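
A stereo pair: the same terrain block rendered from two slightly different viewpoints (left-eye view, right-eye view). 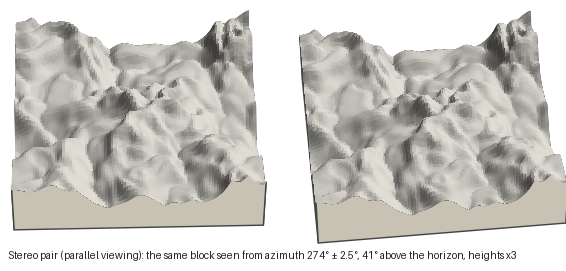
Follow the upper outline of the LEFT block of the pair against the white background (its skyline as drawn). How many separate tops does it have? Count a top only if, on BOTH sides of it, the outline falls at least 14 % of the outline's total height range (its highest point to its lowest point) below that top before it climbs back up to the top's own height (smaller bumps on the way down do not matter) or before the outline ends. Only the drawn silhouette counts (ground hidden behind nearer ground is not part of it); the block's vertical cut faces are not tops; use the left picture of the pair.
2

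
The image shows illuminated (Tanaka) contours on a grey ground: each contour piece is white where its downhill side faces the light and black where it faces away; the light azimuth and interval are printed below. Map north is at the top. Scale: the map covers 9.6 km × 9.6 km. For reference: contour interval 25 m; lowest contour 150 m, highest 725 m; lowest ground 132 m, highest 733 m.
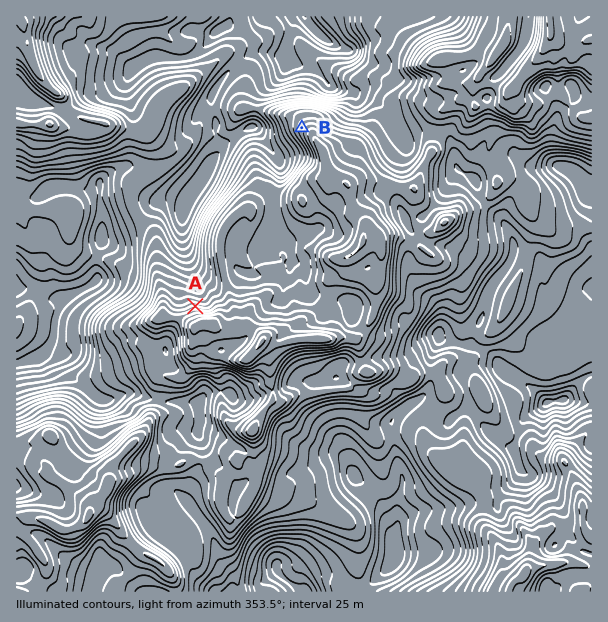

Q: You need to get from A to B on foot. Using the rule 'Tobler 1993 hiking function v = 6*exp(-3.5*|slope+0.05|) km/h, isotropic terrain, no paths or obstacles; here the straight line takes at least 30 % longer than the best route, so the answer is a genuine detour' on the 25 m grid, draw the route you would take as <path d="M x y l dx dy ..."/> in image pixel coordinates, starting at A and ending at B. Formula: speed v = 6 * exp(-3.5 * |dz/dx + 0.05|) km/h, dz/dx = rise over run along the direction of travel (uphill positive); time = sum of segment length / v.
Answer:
<path d="M195 306l11 0 3-1 4-6 6-3 9-18 0-15 12-24 18-18 8-15 40-41 3-6 0-7-7-15 0-9"/>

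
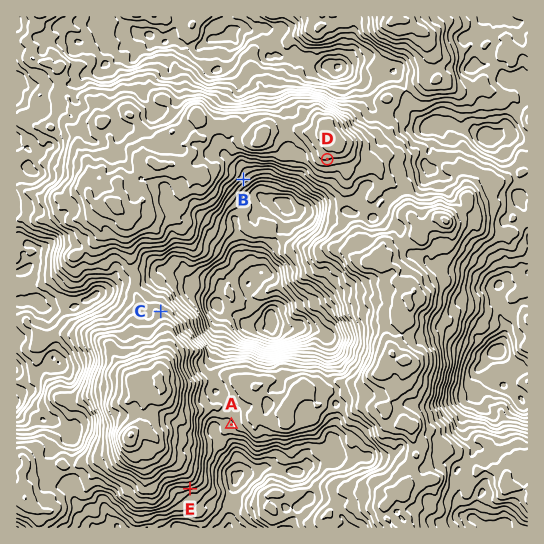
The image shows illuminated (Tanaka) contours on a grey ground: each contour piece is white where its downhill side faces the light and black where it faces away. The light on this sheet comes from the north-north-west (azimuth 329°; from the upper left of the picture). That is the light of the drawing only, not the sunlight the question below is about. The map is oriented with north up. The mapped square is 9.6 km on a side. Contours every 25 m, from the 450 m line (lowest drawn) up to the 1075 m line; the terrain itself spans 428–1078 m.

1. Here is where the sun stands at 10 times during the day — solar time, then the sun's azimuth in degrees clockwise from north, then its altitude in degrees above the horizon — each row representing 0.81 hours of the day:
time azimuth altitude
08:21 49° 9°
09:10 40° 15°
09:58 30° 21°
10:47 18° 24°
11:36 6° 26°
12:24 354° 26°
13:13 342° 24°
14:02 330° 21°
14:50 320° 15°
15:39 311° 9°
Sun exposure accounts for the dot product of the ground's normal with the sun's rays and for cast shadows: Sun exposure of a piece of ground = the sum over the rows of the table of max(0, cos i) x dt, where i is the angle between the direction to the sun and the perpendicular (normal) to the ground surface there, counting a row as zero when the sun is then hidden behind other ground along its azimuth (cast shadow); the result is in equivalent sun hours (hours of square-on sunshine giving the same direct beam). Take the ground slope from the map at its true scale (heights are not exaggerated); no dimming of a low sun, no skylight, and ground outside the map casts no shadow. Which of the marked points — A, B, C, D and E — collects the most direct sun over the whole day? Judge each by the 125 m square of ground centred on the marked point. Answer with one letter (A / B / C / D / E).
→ C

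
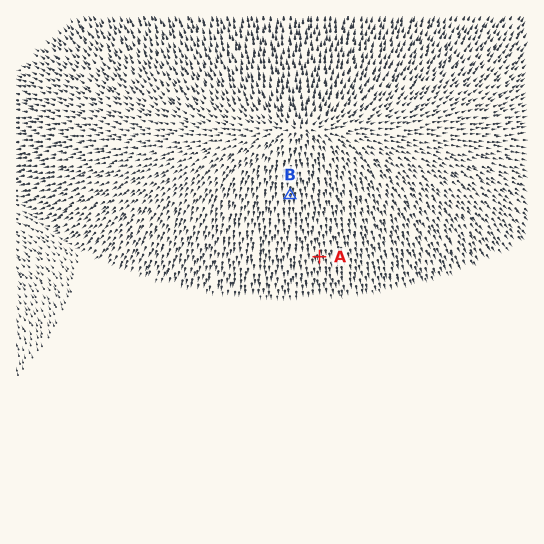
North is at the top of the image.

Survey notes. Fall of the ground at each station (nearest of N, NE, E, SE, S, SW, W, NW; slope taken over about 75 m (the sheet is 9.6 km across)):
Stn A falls S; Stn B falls S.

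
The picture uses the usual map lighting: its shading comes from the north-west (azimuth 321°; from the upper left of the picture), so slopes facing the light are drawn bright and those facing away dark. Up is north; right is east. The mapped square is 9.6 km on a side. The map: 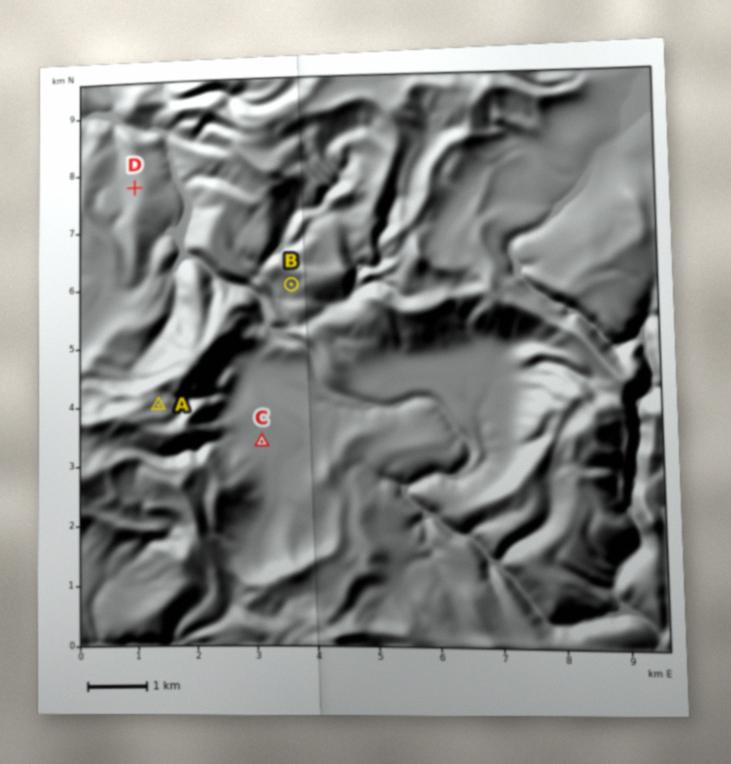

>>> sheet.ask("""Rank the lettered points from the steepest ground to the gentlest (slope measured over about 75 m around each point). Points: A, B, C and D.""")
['B', 'A', 'D', 'C']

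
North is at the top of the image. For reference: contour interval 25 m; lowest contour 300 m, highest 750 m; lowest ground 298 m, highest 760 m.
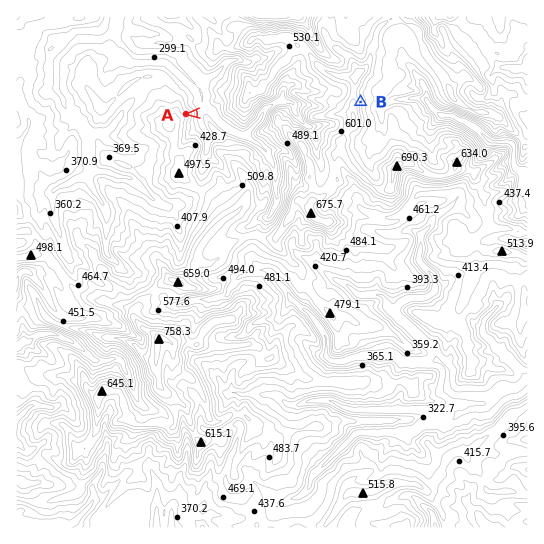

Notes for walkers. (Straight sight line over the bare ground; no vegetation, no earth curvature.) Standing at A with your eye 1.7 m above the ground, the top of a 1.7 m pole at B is hidden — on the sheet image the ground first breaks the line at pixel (239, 110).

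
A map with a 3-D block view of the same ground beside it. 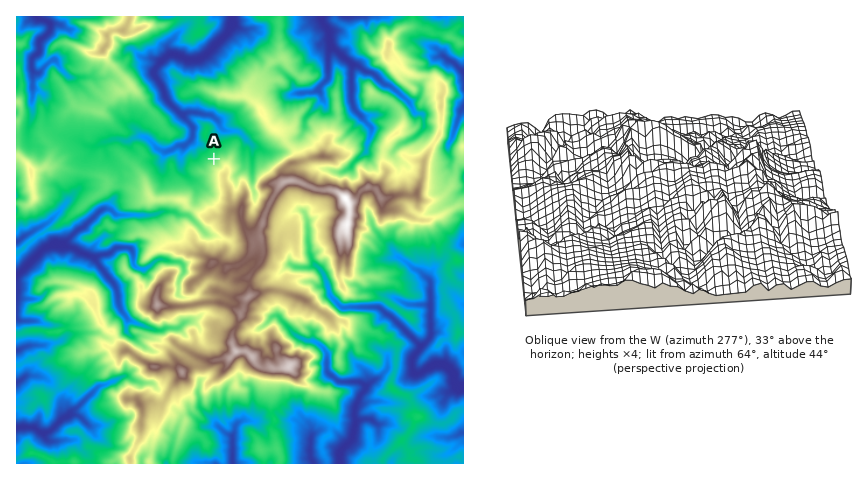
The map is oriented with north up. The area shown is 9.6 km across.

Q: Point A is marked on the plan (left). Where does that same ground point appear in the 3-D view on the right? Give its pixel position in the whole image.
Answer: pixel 616 205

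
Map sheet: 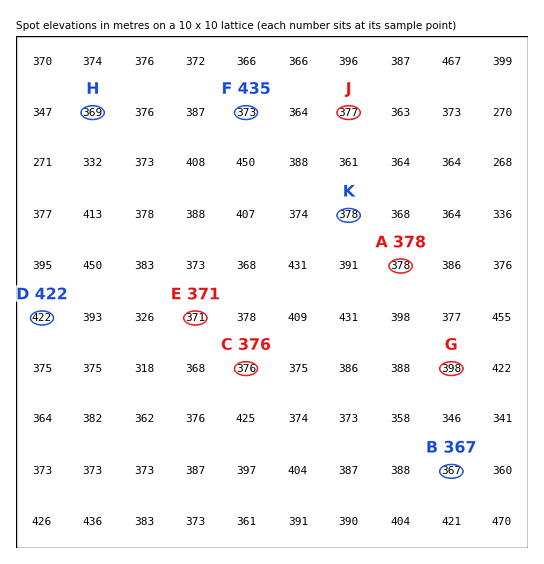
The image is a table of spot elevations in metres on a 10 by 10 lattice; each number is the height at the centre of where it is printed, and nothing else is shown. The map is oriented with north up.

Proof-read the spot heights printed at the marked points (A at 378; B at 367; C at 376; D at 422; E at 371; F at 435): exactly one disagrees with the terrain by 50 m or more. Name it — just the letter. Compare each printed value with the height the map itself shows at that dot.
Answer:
F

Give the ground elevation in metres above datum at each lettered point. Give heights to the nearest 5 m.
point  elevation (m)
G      400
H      370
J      375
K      380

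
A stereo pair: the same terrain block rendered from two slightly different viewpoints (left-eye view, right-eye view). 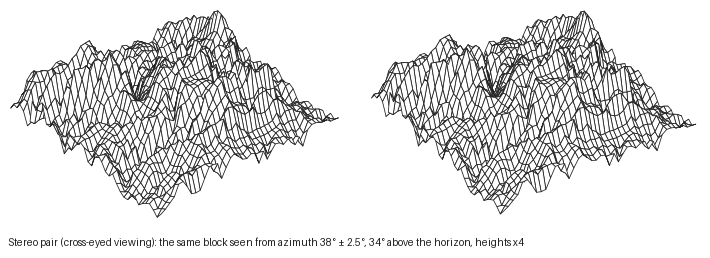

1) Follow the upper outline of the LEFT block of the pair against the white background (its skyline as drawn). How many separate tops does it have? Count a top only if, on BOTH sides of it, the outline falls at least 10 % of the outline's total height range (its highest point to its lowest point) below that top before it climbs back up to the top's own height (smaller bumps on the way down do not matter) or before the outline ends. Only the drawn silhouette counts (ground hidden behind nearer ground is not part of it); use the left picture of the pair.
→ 2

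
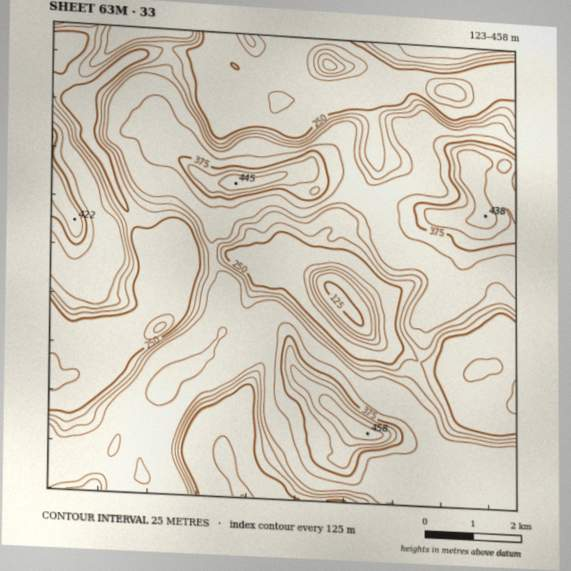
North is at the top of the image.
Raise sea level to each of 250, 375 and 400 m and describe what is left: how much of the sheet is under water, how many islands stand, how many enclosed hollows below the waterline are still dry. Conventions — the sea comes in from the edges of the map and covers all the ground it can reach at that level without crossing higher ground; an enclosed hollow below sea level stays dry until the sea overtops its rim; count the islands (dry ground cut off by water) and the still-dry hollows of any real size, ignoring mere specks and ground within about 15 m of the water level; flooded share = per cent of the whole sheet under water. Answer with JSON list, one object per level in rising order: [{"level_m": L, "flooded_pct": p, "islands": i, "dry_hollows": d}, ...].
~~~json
[{"level_m": 250, "flooded_pct": 24, "islands": 0, "dry_hollows": 1}, {"level_m": 375, "flooded_pct": 90, "islands": 2, "dry_hollows": 0}, {"level_m": 400, "flooded_pct": 94, "islands": 2, "dry_hollows": 0}]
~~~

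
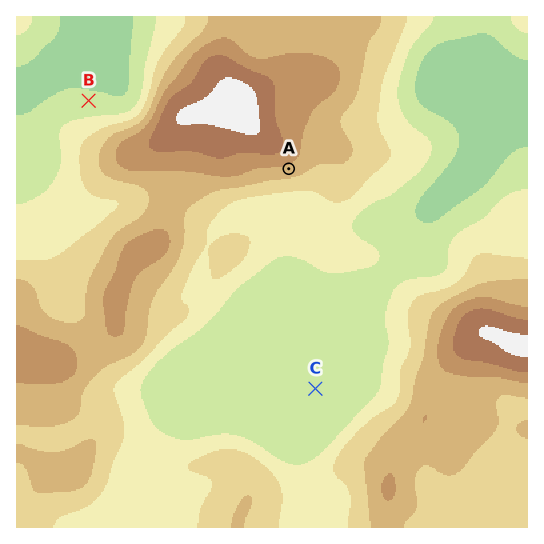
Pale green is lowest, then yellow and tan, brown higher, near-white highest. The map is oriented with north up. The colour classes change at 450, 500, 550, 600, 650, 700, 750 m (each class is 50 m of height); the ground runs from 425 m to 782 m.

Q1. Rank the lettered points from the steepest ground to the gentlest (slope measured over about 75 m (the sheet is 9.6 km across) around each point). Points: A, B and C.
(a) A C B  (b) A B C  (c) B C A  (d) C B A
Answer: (b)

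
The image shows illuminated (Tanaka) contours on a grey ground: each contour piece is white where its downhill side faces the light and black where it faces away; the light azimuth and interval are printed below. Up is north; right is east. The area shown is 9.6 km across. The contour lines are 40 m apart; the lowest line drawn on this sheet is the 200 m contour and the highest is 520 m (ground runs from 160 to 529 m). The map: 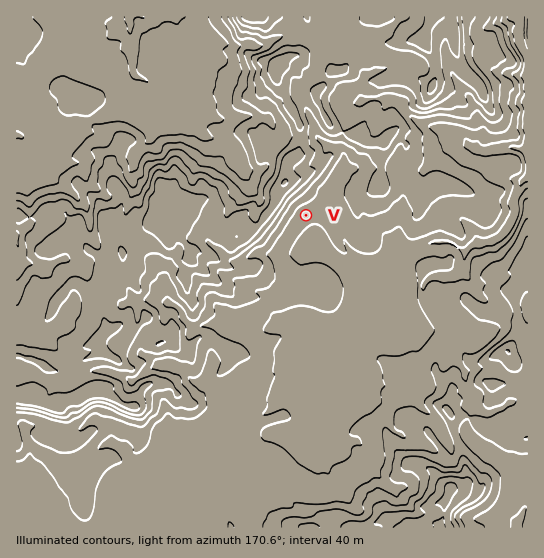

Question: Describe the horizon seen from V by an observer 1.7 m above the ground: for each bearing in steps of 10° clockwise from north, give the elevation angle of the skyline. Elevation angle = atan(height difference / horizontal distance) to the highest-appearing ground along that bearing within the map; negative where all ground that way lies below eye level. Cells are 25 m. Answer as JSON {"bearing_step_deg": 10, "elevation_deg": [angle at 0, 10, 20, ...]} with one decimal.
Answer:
{"bearing_step_deg": 10, "elevation_deg": [10.4, 7.8, 5.0, 4.4, 3.9, 3.2, 2.8, 3.2, 2.6, 1.8, 1.1, 1.1, 1.2, 1.3, 1.1, 2.1, 1.9, 1.3, 1.2, 0.2, 0.6, 1.6, 3.0, 3.8, 5.3, 8.5, 10.8, 12.8, 14.2, 15.4, 15.9, 15.7, 15.6, 15.3, 14.0, 12.4]}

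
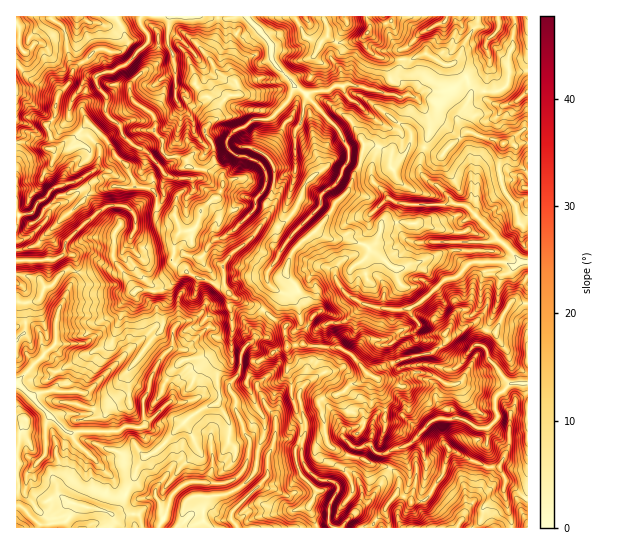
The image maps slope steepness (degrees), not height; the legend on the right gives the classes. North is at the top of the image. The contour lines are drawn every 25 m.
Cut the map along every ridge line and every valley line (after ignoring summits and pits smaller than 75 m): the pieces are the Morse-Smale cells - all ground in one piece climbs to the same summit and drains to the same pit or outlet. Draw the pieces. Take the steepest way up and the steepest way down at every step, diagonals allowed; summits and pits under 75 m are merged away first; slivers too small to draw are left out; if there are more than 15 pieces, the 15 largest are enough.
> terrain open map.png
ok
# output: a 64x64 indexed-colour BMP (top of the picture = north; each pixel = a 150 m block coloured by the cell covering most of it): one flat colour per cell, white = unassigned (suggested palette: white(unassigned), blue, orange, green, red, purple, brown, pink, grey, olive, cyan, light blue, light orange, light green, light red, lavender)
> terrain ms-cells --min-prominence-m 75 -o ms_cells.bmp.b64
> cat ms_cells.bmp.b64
<image width="64" height="64" href="data:image/bmp;base64,Qk12CAAAAAAAAHYAAAAoAAAAQAAAAEAAAAABAAQAAAAAAAAIAAATCwAAEwsAABAAAAAAAAAA////ALR3HwAOf/8ALKAsACgn1gC9Z5QAS1aMAMJ34wB/f38AIr28AM++FwDox64AeLv/AIrfmACWmP8A1bDFAAADMzMzM2ZmZmZmZnd3d3d3d3zMzMzAAAAAAAAAAAAAADMzMzMzZmZmZmZnd3d3d3d3fMzMzAAAAAAAAAAAAAADMzMzMzM2ZmZmZmZ3d3d3d3d8zMzAAAAAAAAAAAAAADMzMzMzMzZmZmZmZnd3d3d3d3zMzMwAAA/wAAAAAAAAMzMzMzMzM2ZmZmZmZmd3d3d3fMzMzMAA//8AAAAAAAQzMzMzMzMzZmZmZmZmZmd3d3d8zMzMzAD//wAAAAAARDMzMzMzMzM2ZmZmZmZmZ3d3d8zMzMzMAP//8AAAAAREMzMzMzMzMzZmZmZmZmZmd3d8zMzMzMxP////AAAAREQzMzMzMzMzM2ZmZmZmZmZ3d3zMzMzMRE////8AD/RERDMzMzMzMzMzNmZmZmZmZnd3fMzMxERET////w//9EREMzMzMzMzMzMzZmZmZmZmZ3d8zMRERERET//////0REQzMzMzMzMzMzM2ZmZmZmZnd3fMxERERERE//////RERDMzMzMzMzMzMzNmZmZmZmd3d8zERERERERP////REREMzMzMzMzMzMzMzZmZmZmZ3d3zERERERERET//0REREQzMzMzMzMzMzMzMzZmZmZnd3zMRERERERERERERERERDMzMzMzMzMzMzMzMzZmZnd3fMxEREREREREREREREREMzMzMzMzMzMzM6qjNmZmd3d+7uREREREREREREREREQzMzMzMzMzMzMzqqqgBmd3d37u7uRERERERERERERERDMzMzMzMzMzMzOqqqAGZ3d37u7u7uREREREREREREREMzMzMzMzMzMzMzqqoABnd3fu7u7u7iREREREREREREQzMzMzMzMzMzMzM6qqAGZ3d+7u7u7iIiRERERERERERDMzMzMzMzMzMzM6qqqq7u537u7u7iIiIiJEREREREREMzMzMzMzMzMzM6qqqqqu7u7u7u4iIiIiIiIkREREREQzMzMzMzMzMzMzqqqqqqru7hEiIiIiIiIiIiJERERERDMzMzMzMzMzMzOqqqqqqu7uESIiIiIiIiIiIiREREREMzMzMzMzMzMzqqqqqqqq7uEREiIiIiIiIiIiIiQiREQzMzMzMzMzMzOqqqqqqqquERESIiIiIiIiIiIiIiIkRDMzMzMzMzMzOqqqqqqqqlERESIiIiIiIiIiIiIiIiREmZMzMzMzMzM6qqqqqqpVVRERIiIiIiIiIiIiIiIiIiKZkzMzMzMzMzqqqqqqpVVVERIiIiIiIiIiIiIiIiIiIpmZkzMzMzOZkAqqqqVVVVUREiIiIiIiIiIiIiIiIiIimZmTMzMzM5kAAKpVVVVVUREiIiIiIiIiIiIiIiIiIiKZmZmZmTmZmQAABVVVVVVVESIiIiIiIiIiIiIiIiIiIpmZmZmZmZmZAABVVVVVVVURIiIiIiIiIiIiIiIiIiIimZmZmZmZmZAAAFVVVVVVVVESIiIiIiIiIiIiIiIiIiK7uZmZmZmZAAAAVVVVVVVVVRIiIiIiIiIiIiIiIiIiIru7mZmZmZkAAABVVVVVVVVVERIiIiIiIiIiIiIiIiIiu7u5mZmZmZAAAFVVVVVVVVVRESIiIiIiIiIiIiIiIiK7u7uZmZmZkAAAVVVVVVVVVVUREiIiIiIiIiIiIiIiILu7u7mZmZmQAFVVVVVVVVVVVVESIiIiIiIiIiIiIiIgu7u7u5mZmZkAVVVVVVVVVVVVEREiIiIiIiIiIAIiIgC7u7u7uZmZmZlVVVVVVVVVVRERERIiIiIiIiIAAiIgALu7u7u7u5mZEVVVVVVVVVVVERERESIiIiIiIAAAIiAAu7u7u7u7u7ERFVVVVVVVVRVRERERIiIiIiAAAAAiIAC7u7u7u7u7ERFVVVVVVVVREREREREiIiIiIAAAAAAAALu7u7u7u7sRERVVVVVVVRERERERERIiISIAAAAAAAAAu7u7u7u7ERERFVVVVVUREREREREREiIhIiAAAAAAAAC7u7u7u7sREREVVVVVURERERERERERIhESIAAAAAAAAN3dERu7sRERERFVUREREREREREREREREREQAAAAAAAA3d0REbsREREREVUREREREREREREREREREREAAAAAAADd3RERERERERERVREREREREREREREREREREQAAAAAAAN3d0REREREREREVEREREREREREREREREREQAAAAAAAA3d3RERERERERERERERERERERERERERERERAAAAAAAADd3dERERERERERERERERERERERERERERERAAAAAAAAAN3d3REREREREREREREREREREYERERERiIiAAAAAAAAA3d3dEREREREREREREREREREYiIiIiIiIiIiIgAAAAADd3d3REREREREREREREREREYiIiIiIiIiIiIiIAAAAAN3d3dEREREREREREREREREYiIiIiIiIiIiIiIAAAAAA3d3d0AEREREREREREREREYiIiIiIiIiACIiAAAAAAADd3d0AABEBERERERERERERiIiIiIiIAAAAAAAAAAAAAN3d3QAAAAARERERERERERGIiIiIiIgAAAAAAAAAAAAA3d3dAAAAABERERERERERGIiIiIAAAAAAAAAAAAAAAADd3d0AAAABERERERERERGIiIiIgAAAAAAAAAAAAAAAAN3d0AAAAAERERERERERGIiIiIiAAAAAAAAAAAAAAAAA"/>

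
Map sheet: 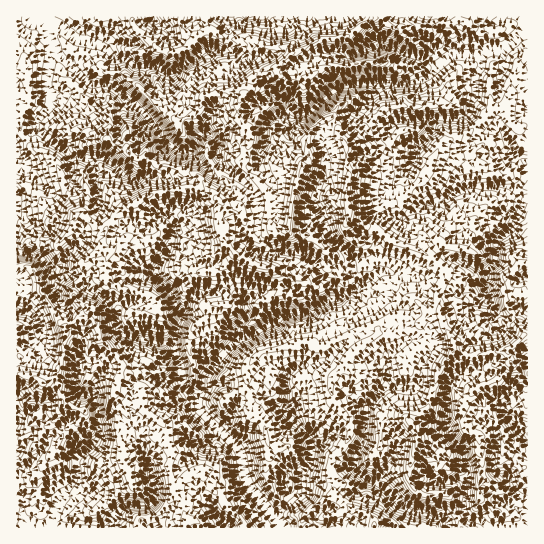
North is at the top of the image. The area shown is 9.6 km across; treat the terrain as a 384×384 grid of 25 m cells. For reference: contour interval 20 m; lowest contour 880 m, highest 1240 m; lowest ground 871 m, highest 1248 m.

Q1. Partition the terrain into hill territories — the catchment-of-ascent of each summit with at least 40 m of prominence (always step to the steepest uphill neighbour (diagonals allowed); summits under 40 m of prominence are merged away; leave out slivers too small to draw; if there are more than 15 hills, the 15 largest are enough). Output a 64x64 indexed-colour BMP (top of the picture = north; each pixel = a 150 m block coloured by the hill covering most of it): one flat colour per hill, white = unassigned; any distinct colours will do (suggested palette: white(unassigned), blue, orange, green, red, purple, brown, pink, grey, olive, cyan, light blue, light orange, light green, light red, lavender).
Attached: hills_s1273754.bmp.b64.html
<image width="64" height="64" href="data:image/bmp;base64,Qk12CAAAAAAAAHYAAAAoAAAAQAAAAEAAAAABAAQAAAAAAAAIAAATCwAAEwsAABAAAAAAAAAA////ALR3HwAOf/8ALKAsACgn1gC9Z5QAS1aMAMJ34wB/f38AIr28AM++FwDox64AeLv/AIrfmACWmP8A1bDFABEREREREREREREREREREREZmZmZmZmZmZmRERERERERERERERERERERERERERERERmZmZmZmZmZmZkWYREREREREREREREREREREREREREREZmZmZmZmZmWZmZmERERERERERERERERERERERERERERGZmZmZmZmWZmZmYREREREREREREREREREREREREREREZmZmZmZmWZmZmZhERERERERERERERERERERERERERERGZmZmZmWZmZmZmEREREREREREREREREREREREREREREZmZmZERZmZmZmYRERERERERERERERERERERERERERERmZmZERFmZmZmZhERERERERERERERESEREREREREREREZmZMRERZmZmZmERERERERERERERERIhERERERERERERmZMzERFmZmZmYRERERERERERERESIiIRESEREREREREzMzMREWZmZmYRERERERERERESIiIiIiIiIhEREREREzMzMzZmZmZmYREREREREREREREiIiIiIiIiERERERETMzMzNmZmZmZhERETETEREREREiIiIiIiIiERERERETMzMzM2ZmZmZmMzMzMzMhERERESIiIiIiIiERERERERMzMzMzZmZmZmYzMzMzMyIiERERIiIiIiIiIREREREREzMzMzNmZmZmZjMzMzMzIiIiERIiIiIiIiIRERERERERMzMzMzZmZmZmMzMzMzMiIiIiIiIiIiIiIREREREREREzMzMzM2M2ZogzMzMzMyIiIiIiIiIiIiIhERERERERETMzMzMzMzOIiIMzMzMzIiIiIiIiIiIiERERERERERERMzMzMzMzMziIiDMzMzMiIiIiIiIiIiIRERERERERERETMzMzMzMzOIiIMzMzMxESIiIiIiIiIiIRERERERERERETMzMzMzM4iIiDMzMzEREiIiIiIiIiIhEREREREREREREzMzMzMzOIiIMzMzMREiIiIiIiIhERERERERERERERERMzMzMzM4iIiDMzMxESIiIiIiEREREREREREREREREREzMzMzMziIiIgzMzERIiIiIiIRERERERERERERERERETMzMzMzOIiIiIMzMRIiIiIiIREREREREREREREREREREzMzMzOIiIiIgzMyIiIiIiIiERERFBERERERERERERERMzMziIiIiIiBETIiIiIiIiEREREUQRERERERERFEEREzM4iIiIiIgREREiIiIiIhEREREURERERERBERFEREGIiIiIiIiBERERESIiIiIhEREREUREREREREREREREEViIiIiIiBERERERIiIiERERERERRERERERERERERBERVViIiBEREREREREiIhERERERERFEREREREREREREERFVURERERERERERESIhEREREREREUREREREREREREEREVVRERERERERERERERERERERERERERFEREREREQREREVVVEREREREREREREREREREREREREREURERERBEREREVVVURERERERERERERERERERERERERERREREREEREREVVVVREREREREREREREREREREREREREUREREREERERERVVVVEREREREREREREREREREREREREUREREREQRERERVVVVVRERERERERERERERERERERERERRERERERBERERFVVVVVURERERERERERERERERERERERREREREREERERFVVVVVVRERERERERERERERERERERERFEREREREQRERERVVVVVVEREREREREREREREREREREREUREREREQRERERFVVVVVURERERERERERERERERERERERREREREQREREREVVVVVVVEREREREREREREREREREREREURERESqERERERVVVVVVVRERERERERERERERERERERERRERESqqhEREREVVVVVVVEREREREREREREREREREREREUQRGqqqERERERVVVVVVVREREREREREREREREREREREREREaqqqhERERFVVVVVVVERERERERERERERERERERERERERqqqqERERFVVVVVVRERERERERERERERERERERERERERqqqqoRERERVVVVVRERERERERERERERERERERERERERGqqqqhEREREVVVVVEREREREREREREREREREREREREREaqqqqoRERERFVVRERERERERERERERERERERERERERERGqqqqqp3cRERFVEREREREREREREREREREREREREREREaqqqqqnd3ERERERERERERERERERERERERERERERERERqqqqqnd3d3ERERERERERERERERERERERERERERERERqqqqqnd3d3d3ERERERERERERERERERERERERERERERGqqqqnd3d3d3cRERERERERERERERERERERERERERERGqEaqnd3d3d3dxEREREREREREREREREREREREREREREaERGnd3d3d3d3ERERERERERERERERERERERERERERERERF3d3d3d3d3ERERERERERERERERERERERERERERERERF3d3d3d3d3ERERERERERERERERERERERERERERERERERd3d3d3d3cRERERERERERERERERERERERERERERERERF3d3d3d3cREREREREREREREREREREREREREREREREREXd3d3d3dxERERERERERERERER"/>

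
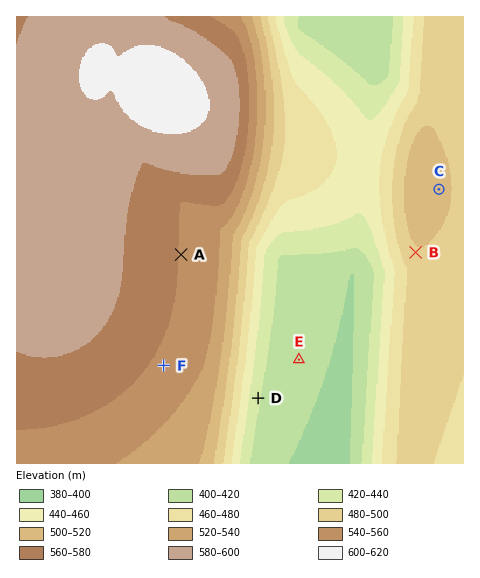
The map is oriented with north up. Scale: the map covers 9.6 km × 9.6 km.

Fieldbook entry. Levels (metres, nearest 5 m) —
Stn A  560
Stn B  495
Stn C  510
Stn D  425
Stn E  410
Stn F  555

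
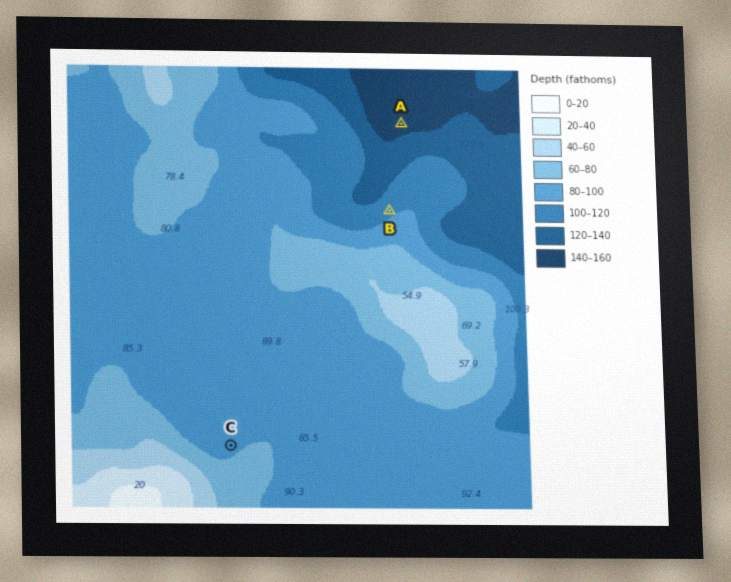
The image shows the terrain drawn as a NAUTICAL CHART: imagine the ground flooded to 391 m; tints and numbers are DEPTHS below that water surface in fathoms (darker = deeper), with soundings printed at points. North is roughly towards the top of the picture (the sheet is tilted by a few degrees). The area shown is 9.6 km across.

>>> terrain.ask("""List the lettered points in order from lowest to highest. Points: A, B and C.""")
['A', 'B', 'C']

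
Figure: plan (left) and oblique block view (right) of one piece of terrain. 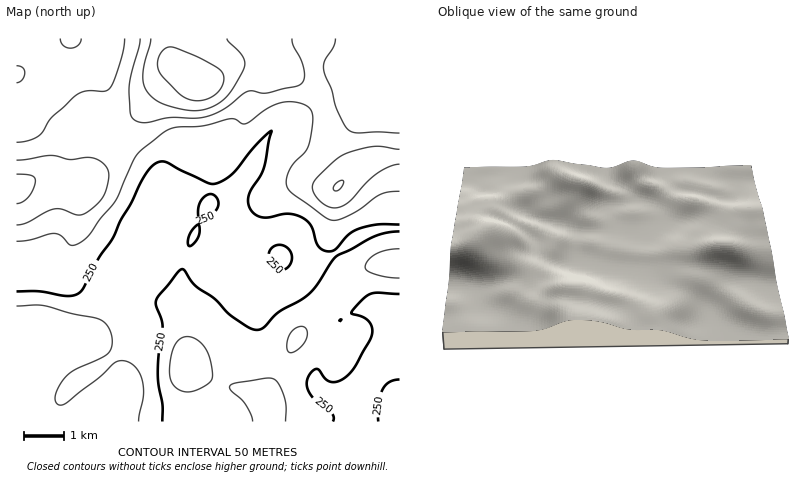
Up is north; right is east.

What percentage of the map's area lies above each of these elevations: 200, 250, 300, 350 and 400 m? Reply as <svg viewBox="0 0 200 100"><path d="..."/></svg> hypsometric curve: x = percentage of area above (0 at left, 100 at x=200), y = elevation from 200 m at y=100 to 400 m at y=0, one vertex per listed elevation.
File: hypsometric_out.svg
<svg viewBox="0 0 200 100"><path d="M185 100l-51-25-74-25-34-25-17-25"/></svg>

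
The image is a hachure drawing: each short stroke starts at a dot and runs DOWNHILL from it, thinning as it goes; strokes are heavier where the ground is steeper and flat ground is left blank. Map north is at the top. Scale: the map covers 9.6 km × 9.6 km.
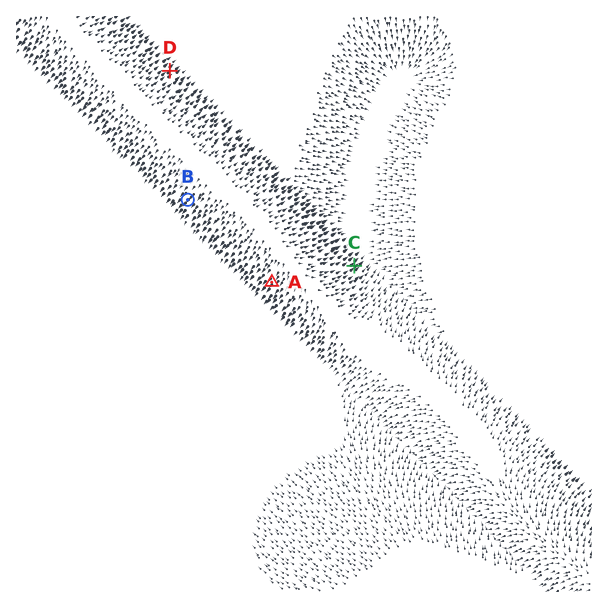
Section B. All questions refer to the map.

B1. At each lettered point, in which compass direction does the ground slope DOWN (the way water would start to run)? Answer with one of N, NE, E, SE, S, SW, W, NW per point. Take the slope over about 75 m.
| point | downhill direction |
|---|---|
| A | SW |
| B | SW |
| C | NE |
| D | NE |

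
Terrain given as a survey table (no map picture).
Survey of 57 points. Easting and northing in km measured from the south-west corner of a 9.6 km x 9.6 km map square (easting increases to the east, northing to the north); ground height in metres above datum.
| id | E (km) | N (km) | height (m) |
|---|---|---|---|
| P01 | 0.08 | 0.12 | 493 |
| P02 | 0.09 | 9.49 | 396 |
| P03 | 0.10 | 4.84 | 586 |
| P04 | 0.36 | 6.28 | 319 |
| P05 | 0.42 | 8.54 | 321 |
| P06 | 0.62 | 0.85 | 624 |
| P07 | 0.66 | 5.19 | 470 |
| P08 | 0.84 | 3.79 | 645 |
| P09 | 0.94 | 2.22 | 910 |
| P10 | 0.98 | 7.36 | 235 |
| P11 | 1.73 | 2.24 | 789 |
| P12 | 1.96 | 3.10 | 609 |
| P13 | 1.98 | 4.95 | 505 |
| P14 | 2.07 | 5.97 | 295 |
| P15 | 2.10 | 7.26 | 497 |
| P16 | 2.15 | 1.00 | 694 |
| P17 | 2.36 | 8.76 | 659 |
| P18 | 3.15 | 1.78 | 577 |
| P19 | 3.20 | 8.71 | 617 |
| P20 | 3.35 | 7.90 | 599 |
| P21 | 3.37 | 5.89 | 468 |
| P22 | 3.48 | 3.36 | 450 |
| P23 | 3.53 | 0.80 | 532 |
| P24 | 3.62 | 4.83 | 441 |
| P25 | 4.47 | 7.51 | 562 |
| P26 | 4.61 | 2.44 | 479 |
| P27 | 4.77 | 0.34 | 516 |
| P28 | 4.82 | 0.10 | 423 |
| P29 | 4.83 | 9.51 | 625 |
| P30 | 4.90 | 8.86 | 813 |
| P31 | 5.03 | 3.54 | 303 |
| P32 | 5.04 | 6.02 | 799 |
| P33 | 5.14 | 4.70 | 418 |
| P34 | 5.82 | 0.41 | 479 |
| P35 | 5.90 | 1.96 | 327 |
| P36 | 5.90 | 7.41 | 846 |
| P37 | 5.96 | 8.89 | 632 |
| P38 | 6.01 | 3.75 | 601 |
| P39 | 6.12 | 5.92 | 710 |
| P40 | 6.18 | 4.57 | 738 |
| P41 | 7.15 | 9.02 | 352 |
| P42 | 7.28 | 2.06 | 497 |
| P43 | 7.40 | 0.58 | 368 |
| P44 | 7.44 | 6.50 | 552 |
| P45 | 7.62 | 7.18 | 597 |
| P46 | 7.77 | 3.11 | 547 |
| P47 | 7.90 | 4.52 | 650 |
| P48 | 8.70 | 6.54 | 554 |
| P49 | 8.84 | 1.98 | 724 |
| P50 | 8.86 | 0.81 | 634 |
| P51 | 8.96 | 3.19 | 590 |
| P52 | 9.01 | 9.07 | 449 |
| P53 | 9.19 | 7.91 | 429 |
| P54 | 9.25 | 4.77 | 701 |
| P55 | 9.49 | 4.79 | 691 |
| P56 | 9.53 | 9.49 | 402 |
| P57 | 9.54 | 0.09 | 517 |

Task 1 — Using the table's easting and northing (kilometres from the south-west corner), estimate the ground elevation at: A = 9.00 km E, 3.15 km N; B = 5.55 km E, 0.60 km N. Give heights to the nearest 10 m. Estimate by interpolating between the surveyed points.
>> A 590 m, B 490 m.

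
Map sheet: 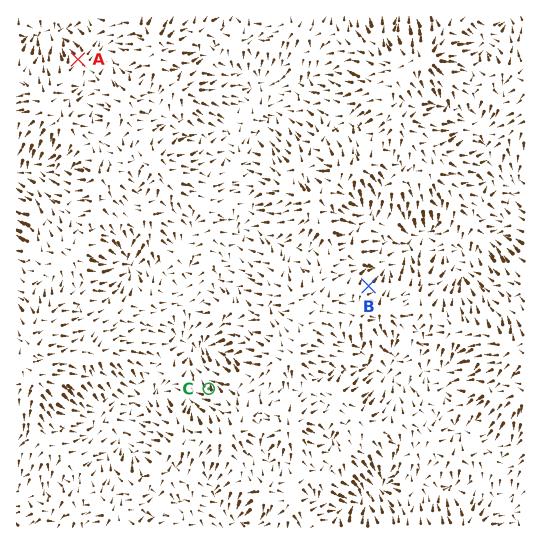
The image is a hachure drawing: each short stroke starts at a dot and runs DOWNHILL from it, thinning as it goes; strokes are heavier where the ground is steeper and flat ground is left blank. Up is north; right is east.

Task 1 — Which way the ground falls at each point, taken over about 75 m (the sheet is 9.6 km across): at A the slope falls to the NW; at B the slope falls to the NE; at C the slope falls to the N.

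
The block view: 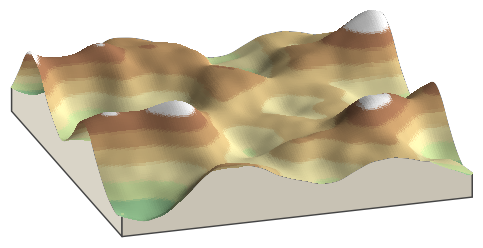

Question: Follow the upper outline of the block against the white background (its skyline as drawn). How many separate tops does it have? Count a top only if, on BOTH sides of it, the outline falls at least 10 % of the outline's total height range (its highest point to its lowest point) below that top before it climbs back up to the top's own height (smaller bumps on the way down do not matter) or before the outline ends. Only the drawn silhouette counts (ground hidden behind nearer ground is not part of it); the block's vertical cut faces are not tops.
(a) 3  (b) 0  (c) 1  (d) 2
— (d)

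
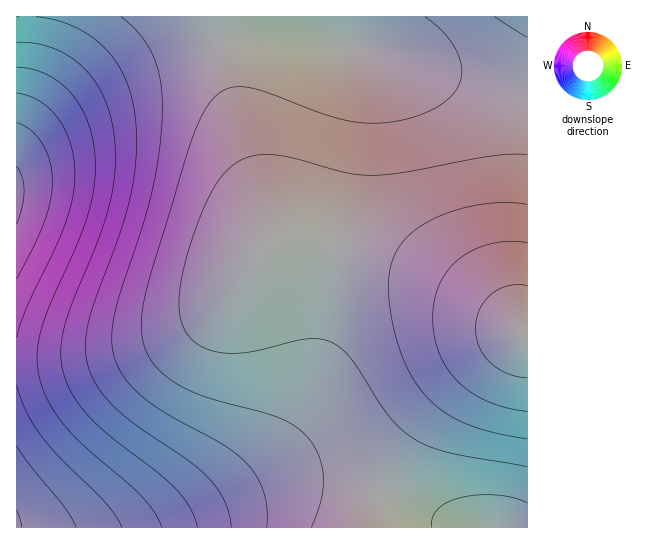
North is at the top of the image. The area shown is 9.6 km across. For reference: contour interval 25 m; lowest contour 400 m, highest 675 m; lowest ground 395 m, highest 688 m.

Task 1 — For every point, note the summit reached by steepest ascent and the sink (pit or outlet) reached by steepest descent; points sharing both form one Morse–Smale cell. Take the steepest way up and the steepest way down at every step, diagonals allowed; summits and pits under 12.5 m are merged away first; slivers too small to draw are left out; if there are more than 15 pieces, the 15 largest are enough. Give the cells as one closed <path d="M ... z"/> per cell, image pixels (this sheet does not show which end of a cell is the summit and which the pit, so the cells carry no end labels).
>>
<path d="M297 240l-16 0-18 5-35 49-22 22-29 17-30 11-40 9-40 6-51 2 1 167 352 0 2-2 4-21 8-23 16-31 22-32 49-51 24-19 29-15-18-15-27-18-64-33-59-19z"/><path d="M218 16l-202 1 1 343 33 0 49-5 48-11 30-11 29-17 22-22 37-51 0-30-37-135z"/><path d="M343 16l-124 1 9 61 37 135 0 30 16-3 30 1 44 8 42 12 56 26 52 32 18 16 4 0 1-240-47-8-127-38-6-4-3-7z"/><path d="M527 335l-12 2-30 19-15 12-49 51-22 32-16 31-8 23-5 23 158-1z"/><path d="M527 16l-182 0-1 15 4 14 6 4 127 38 29 6 17 2z"/>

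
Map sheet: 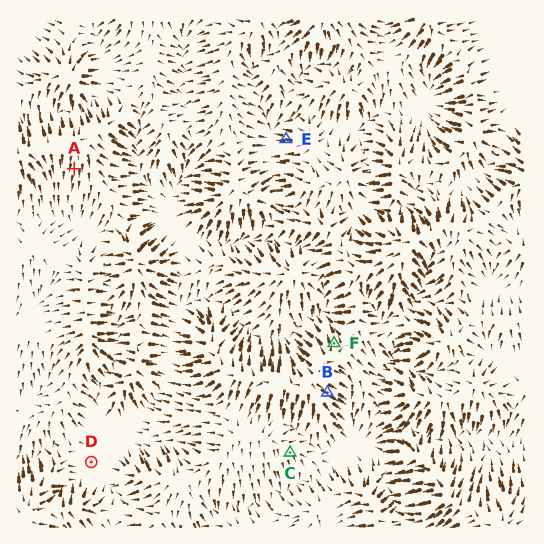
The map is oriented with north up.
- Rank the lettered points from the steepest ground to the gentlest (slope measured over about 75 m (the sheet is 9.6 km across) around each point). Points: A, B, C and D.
B A C D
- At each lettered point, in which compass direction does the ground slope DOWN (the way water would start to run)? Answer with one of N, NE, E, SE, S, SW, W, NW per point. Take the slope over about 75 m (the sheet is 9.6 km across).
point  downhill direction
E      W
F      N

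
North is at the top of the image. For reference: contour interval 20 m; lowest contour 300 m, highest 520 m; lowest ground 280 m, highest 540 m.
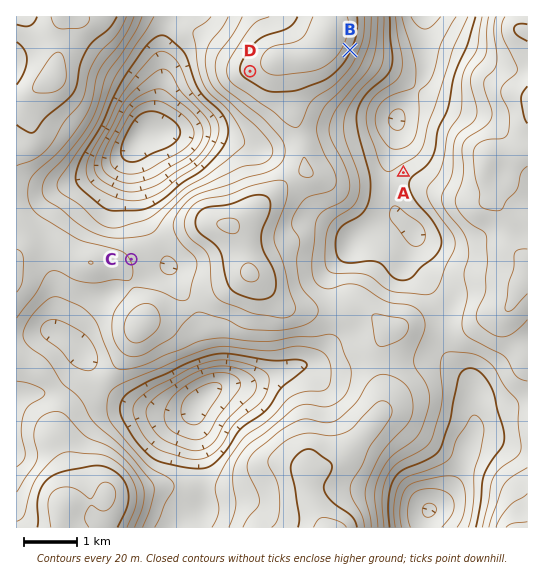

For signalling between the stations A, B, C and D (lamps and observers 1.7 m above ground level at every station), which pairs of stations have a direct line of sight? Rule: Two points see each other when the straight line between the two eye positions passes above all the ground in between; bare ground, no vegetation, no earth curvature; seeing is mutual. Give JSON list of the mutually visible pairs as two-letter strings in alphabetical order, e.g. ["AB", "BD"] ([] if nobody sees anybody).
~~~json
["AB", "CD"]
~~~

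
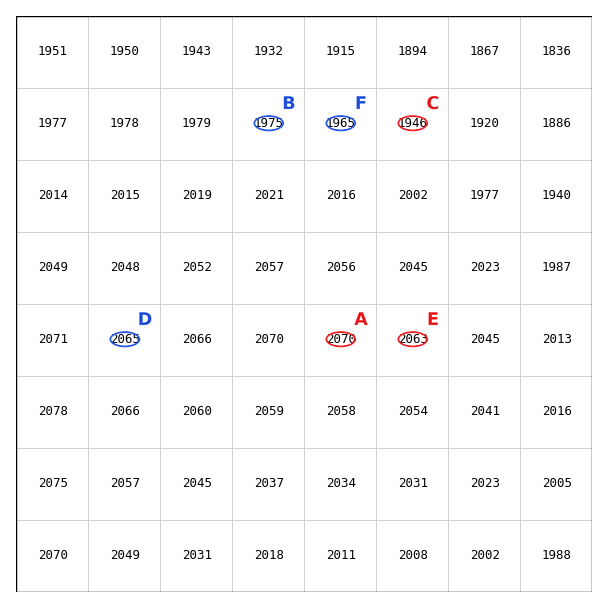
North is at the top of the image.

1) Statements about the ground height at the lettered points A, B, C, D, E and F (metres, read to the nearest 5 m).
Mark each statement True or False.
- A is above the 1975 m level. True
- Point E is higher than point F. True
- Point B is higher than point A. False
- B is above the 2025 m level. False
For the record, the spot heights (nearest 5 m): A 2070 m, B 1975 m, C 1945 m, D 2065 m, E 2065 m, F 1965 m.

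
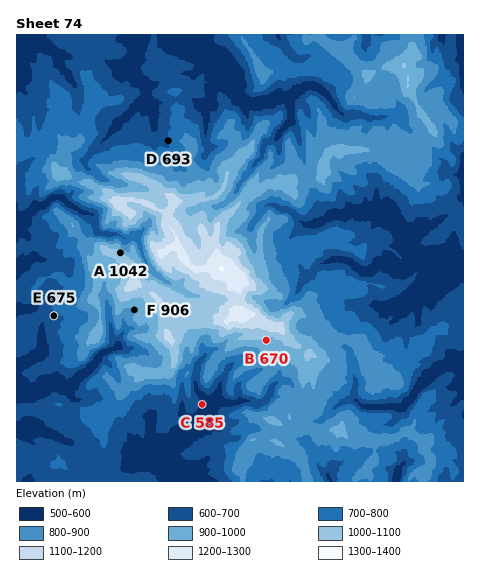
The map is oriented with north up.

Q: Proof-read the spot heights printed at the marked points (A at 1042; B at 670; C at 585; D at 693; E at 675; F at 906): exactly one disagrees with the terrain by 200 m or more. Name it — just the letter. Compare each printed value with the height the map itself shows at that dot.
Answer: B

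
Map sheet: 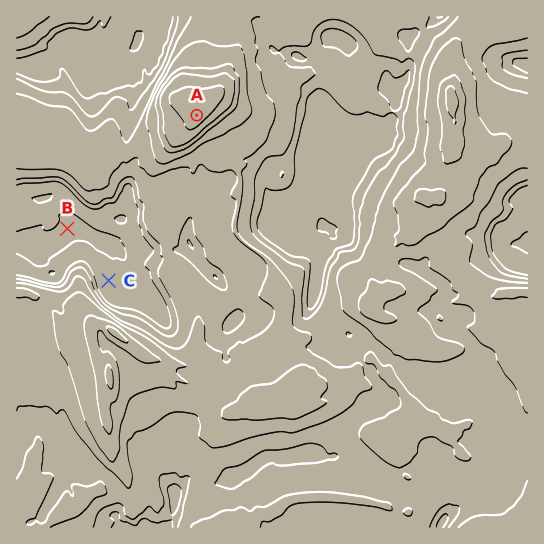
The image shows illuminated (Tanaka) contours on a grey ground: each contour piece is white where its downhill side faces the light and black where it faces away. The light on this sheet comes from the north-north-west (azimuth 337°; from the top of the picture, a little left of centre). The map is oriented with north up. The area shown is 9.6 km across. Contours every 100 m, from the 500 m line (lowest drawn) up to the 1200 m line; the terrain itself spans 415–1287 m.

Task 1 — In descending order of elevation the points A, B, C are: A C B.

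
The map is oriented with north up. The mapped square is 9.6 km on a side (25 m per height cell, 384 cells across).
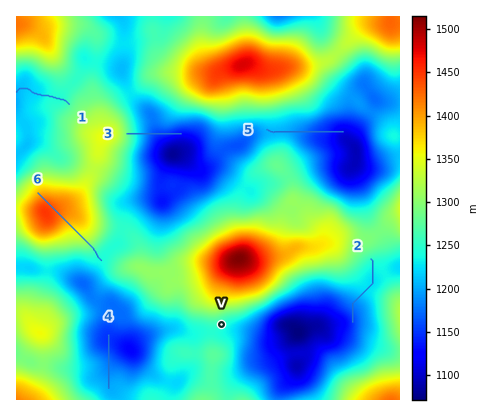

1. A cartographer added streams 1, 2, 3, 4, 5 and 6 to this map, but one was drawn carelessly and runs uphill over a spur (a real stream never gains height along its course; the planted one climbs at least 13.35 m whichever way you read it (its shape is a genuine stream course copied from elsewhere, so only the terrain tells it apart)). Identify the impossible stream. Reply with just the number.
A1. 6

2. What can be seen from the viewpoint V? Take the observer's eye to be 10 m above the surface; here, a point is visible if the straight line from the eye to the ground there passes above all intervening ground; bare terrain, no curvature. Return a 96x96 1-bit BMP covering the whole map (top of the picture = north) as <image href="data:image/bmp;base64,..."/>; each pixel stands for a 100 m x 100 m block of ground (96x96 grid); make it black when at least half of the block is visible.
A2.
<image width="96" height="96" href="data:image/bmp;base64,Qk2+BAAAAAAAAD4AAAAoAAAAYAAAAGAAAAABAAEAAAAAAIAEAAATCwAAEwsAAAIAAAAAAAAA////AAAAAAD//+AAAAAD//////z//+AAAAAD/H////z//8AAAAAB/H////7//4AAAAAA/D///////4AAAAAAf3///////4AAAAAAP////////8AAAAAAD////////+AAAAAAA/////8B//AAAAAAAef///8B//gAAAAAAef///8B//gAAAAAAP////8B//gAABgwAP////8B/+AAAHz8AH////8B/8AAAf/8AD////8B/8AAAf/+AA////8B/4AAAf//AAP///8B/4AAAB//AAH///8D/wAAAAH/AAH///8D/wAAAAB/AAD///8H/wAAAAB/gAD///8J/wAAAAD/gAD///8B/gAAAAD/gAD///8B/AAAAAD/wAB///8B+AAAAAB/+AB///8B4AAAAAA//AB///8BgAAAAAAf+AB///8IAAAAAAAP+AA///8AAAAAAAAP8AA///8AAAAAAAAP4AAf//4AAAAAAAAPwAAP/H4AAAAAAAAPAAAP8DwAAAAAAAAMAAAH4DgAAAAAAAAAAAAHwBAAAAAAAAAAAAADwAAAAAAAAAAAAAABgAAAAAAAAAAAAAAAAAAAAAAAAAAAAAAAAAAAAAAAAAAAAAAAAAAAAAAAAAAAAAAAAAAAAAAAAAAAAAAAAAAAAAAAAAAAAAAAAAAAAAAAAAAAAAAAAAAAAAAAAAAAAAAAAAAAAAAAAAAAAAAAAAAAAAAAAAAAAAAAAAAAAAAAAAAAAAAAAAAAAAAAAAAAAAAAAAAAAAAAAAAAAAAAAAAAAAAAAAAAAAAAAAAAAAAAAAAAAAAAAAAAAAAAAAAAAAAAAAAAAAAAAAAAAAAAAAAAAAAAAAAAAAAAAAAAAAAAAAAAAAAAAAAAAAAAAAAAAAAAAAAAAAAAAAAAAAAAAAAAAAAAAAAAAAAAAAAAAAAAAAAAAAAAAAAAAAAAAAAAAAAAAAAAAAAAAAAAAAAAAAAAAAAAAAAAAAAAAAAAAAAAAAAAAAAAAAAAAAAAAAAAAAAAAAAAAAAAAAAAAAAAAAAAAAAAAAAAAAAAAAAAAAAAAAAAAAAAAAAAAAAAAAAAAAAAAAAAAAAAAAAAAAAAAAAAAAAAAAAAAAAAAAAAAAAAAAAAAAAAAAAAAAAAAAAAAAAAAAAAAAAAAAAAAAAAAAAAAAAAAAAAAAAAAAAAAAAAAAAAAAAAAAAAAAAAAAAAAAAAAAAAAAAAAAAAAAAAAAAAAAAAAAAAAAAAAAAAAAAAAAAAAAAAAAAAAAAAAAAAAAAAAAAAAAAAAAAAAAAAAAAAAAAAAAAAAAAAAAAAAAAAAAAAAAAAAAAAAAAAAAAAAAAAAAAAAAAAAAAAAAAAAAAAAAAAAAAAAAAAAAAAAAAAAAAAAAAAAAAAAAAAAAAAAAAAAAAAAAAAAAAAAAAAAAAAAAAAAAAAAAAAAAAAAAAAAAAAAAAAAAAAAAAAAAAAAAAAAAAAAAAAAAAAAAAAAAAAAAAAAAAAAAAAAAAAAAAAAAAAAAAAAAAAAAAAAAAAAAAAAAAAAAAAAAAAAAAAAAA="/>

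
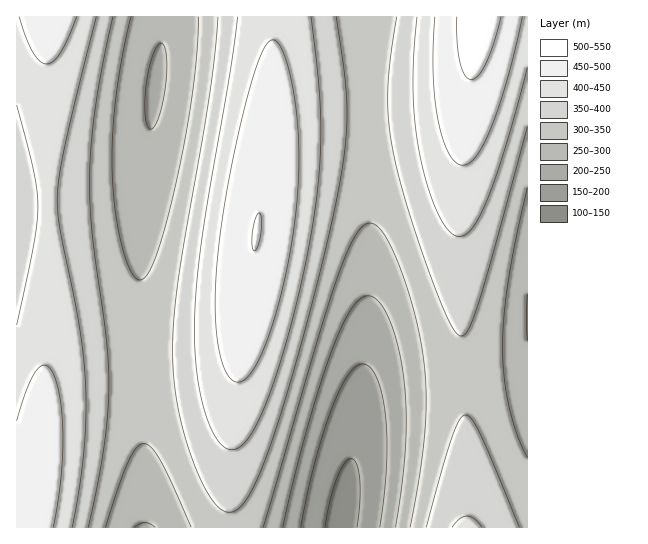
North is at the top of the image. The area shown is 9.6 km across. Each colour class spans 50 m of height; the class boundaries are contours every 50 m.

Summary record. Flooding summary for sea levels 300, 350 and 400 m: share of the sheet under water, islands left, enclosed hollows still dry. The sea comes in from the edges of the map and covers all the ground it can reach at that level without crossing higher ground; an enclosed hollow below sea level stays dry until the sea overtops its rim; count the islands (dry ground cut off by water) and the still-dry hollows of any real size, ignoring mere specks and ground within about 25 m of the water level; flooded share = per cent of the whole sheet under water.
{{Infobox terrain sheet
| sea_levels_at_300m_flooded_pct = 22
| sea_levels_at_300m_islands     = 0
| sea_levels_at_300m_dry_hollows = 0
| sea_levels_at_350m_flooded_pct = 46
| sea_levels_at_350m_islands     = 0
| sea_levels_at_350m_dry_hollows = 0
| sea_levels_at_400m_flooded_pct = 67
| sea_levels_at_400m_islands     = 0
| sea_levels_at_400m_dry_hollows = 0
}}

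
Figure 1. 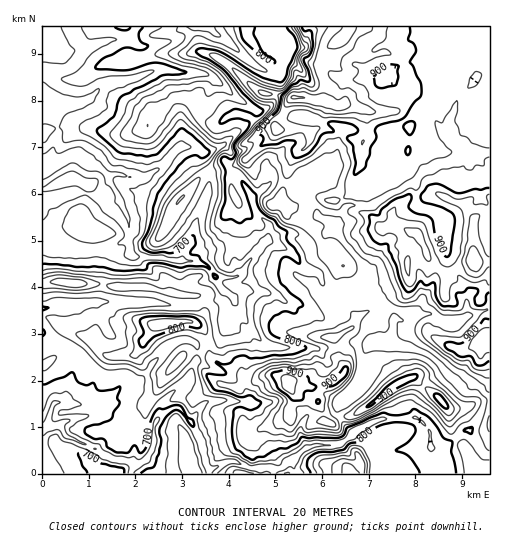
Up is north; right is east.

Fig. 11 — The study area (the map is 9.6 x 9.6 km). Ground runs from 620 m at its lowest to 980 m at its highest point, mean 800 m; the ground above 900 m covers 11.6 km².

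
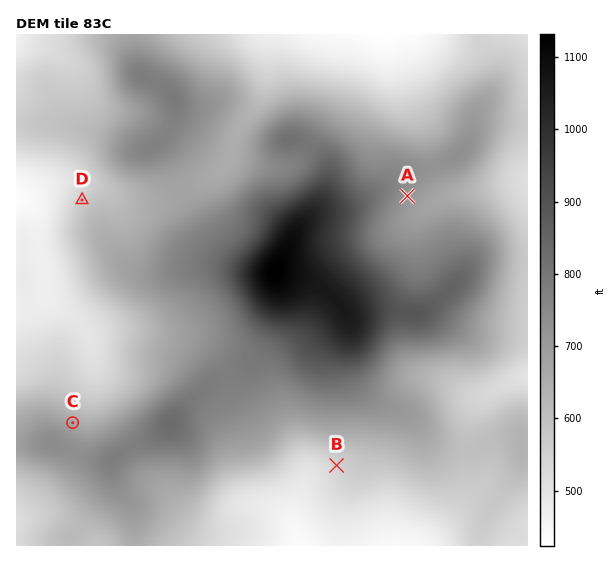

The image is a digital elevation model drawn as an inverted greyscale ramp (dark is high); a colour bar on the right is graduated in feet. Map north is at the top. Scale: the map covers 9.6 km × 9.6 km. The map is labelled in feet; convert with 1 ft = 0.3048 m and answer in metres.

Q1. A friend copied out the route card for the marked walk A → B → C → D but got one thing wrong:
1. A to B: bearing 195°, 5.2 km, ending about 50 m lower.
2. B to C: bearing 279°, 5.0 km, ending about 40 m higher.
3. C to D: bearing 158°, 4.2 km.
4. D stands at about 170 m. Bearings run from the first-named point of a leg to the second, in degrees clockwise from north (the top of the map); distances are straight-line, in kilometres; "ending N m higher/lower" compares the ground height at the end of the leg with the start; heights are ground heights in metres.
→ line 3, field bearing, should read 2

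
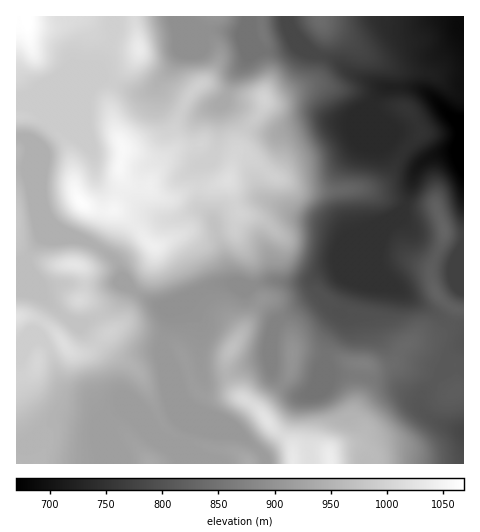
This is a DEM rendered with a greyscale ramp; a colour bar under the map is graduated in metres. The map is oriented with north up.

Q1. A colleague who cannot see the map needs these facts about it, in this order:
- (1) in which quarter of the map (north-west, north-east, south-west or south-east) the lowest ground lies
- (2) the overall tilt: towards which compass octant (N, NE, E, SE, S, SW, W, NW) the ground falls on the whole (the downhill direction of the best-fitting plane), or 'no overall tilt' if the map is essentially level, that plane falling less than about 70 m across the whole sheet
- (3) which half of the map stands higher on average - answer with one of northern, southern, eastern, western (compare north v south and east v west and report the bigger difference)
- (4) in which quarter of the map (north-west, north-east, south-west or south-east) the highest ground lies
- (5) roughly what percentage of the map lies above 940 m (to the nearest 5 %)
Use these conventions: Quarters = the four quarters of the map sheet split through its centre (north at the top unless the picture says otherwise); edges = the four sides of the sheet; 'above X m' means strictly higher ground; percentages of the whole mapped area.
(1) Look to the north-east quarter for the lowest ground.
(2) Overall the map slopes down towards the east.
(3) On average the western half of the map is the higher ground.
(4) The highest point lies in the north-west quarter of the map.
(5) Ground above 940 m makes up about 45 % of the sheet.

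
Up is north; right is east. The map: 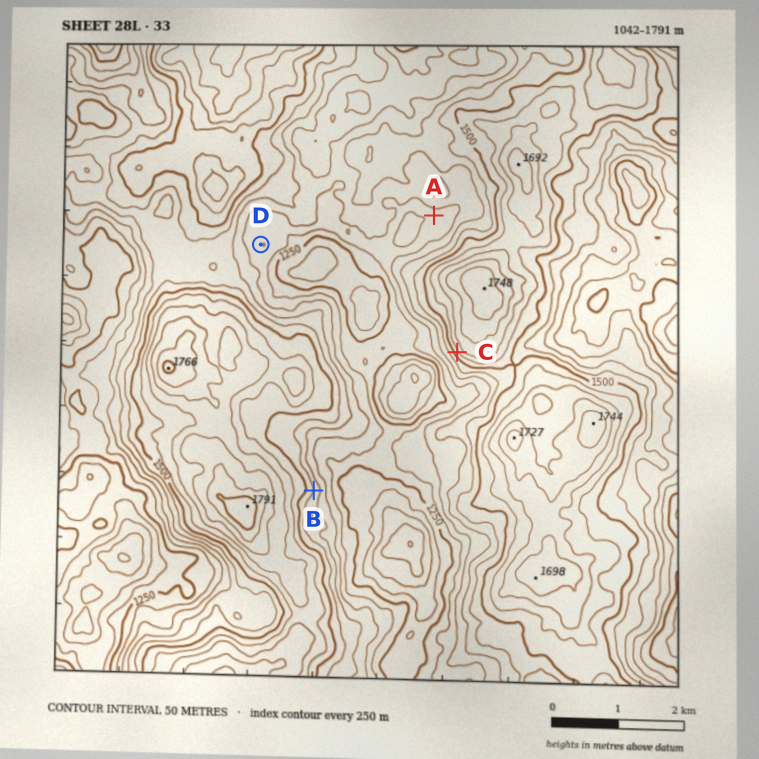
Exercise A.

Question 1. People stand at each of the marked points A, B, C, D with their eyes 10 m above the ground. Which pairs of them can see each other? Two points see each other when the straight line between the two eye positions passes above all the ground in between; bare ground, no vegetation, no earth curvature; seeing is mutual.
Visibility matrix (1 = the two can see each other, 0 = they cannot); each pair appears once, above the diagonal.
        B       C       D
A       0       0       0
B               1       0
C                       1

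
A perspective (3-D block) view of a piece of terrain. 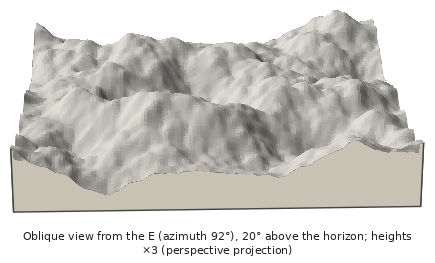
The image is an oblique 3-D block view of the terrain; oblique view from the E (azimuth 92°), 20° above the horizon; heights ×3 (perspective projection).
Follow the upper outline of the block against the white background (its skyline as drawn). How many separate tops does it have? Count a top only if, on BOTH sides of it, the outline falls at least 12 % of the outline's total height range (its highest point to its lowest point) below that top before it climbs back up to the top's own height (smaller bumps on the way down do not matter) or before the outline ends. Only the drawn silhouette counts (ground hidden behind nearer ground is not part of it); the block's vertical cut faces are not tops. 2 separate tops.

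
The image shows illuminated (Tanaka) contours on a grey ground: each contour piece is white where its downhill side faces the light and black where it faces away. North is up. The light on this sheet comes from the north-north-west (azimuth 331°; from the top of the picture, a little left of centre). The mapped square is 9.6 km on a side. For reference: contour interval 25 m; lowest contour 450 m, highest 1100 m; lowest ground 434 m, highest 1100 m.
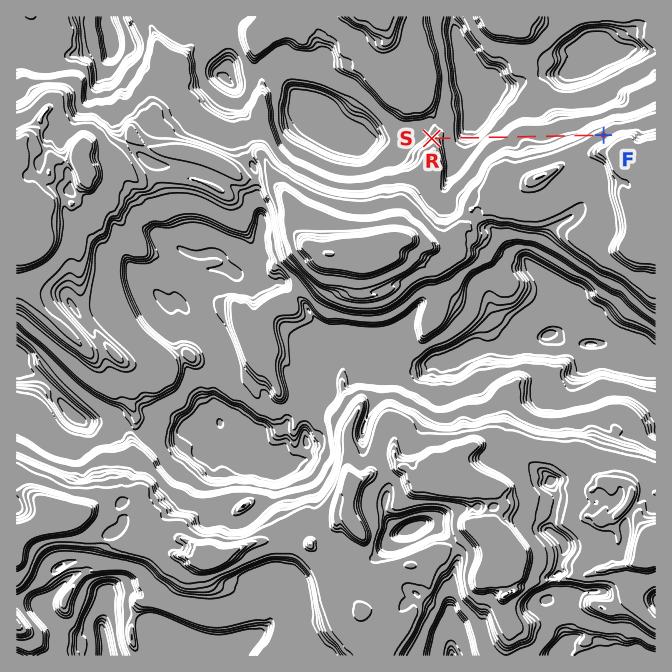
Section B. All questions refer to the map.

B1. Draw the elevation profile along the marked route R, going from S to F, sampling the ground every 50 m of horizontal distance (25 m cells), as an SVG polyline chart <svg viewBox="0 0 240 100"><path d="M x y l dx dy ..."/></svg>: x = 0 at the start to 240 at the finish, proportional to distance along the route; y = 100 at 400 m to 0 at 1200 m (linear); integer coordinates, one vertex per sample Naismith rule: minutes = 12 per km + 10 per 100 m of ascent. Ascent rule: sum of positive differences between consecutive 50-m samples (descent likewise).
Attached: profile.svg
<svg viewBox="0 0 240 100"><path d="M0 62l5-1 4 1 5 3 5 2 4 1 5 0 5 1 4 4 5 3 5 1 4 0 5 0 5-1 4-3 5-4 5-2 4-3 5-3 5-2 4 0 5-1 5-3 4-1 5 0 4 0 5 0 5 0 4 0 5 0 5 0 4 0 5 0 5 0 4 0 5 0 5 0 4 0 5-1 5 0 4-1 5-1 5 0 4-1 5-2 5-3 4-2 5-2 5 0 4-1 5 0 5 0 2 0"/></svg>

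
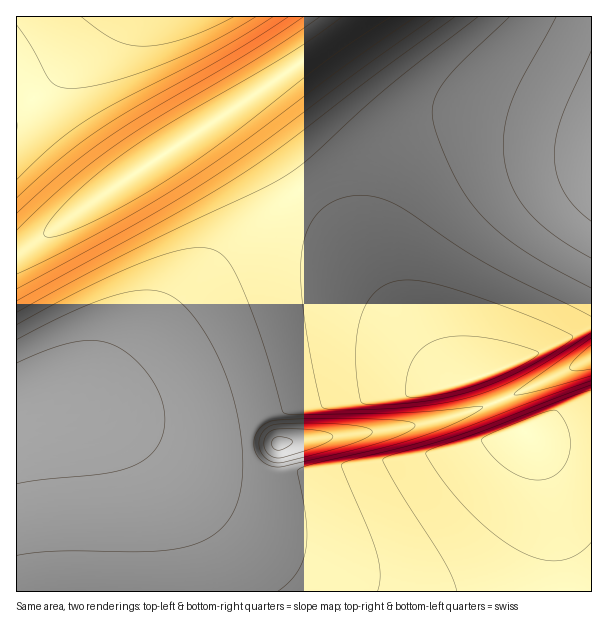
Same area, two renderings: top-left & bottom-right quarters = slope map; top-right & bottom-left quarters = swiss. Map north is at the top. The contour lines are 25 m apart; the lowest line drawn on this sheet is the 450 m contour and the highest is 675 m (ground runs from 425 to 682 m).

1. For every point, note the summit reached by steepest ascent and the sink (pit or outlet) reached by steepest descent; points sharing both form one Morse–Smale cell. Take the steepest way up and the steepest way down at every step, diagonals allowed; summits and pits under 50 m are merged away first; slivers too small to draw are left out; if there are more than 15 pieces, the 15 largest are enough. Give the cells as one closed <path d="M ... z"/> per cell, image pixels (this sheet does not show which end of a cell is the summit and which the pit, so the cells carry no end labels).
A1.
<path d="M591 358l-67 33-69 25-56 12-141 17-9 3-45 0-24-4-34-12-42-20-23-8-5 1 17 7 14 9 19 19 18 27 13 30 9 30 4 25 3 40 418 0z"/><path d="M246 103l-7 1-128 84-87 62-8 2 1 340 155-1-2-39-7-37-12-33-21-36-23-25-14-9-28-10-22-1 35-3 11-2 18-11 32-32 63-74 59-57 47-39-49-67z"/><path d="M309 184l-27 20-39 34-41 41-63 74-32 32-23 12-29 4 20 2 29 9 42 20 34 12 24 4 45 0 9-3 141-17 56-12 69-25 68-34 0-28-5-1-78 38-36 13-18 3-25-26-21-27-59-89z"/><path d="M468 118l-37 3-35 11-42 20-46 31 42 57 59 89 21 27 25 26 7 0 32-10 98-45 0-186-32-5-56-14z"/><path d="M363 16l-346 0-1 235 8-1 87-62 143-92 79-56z"/><path d="M591 16l-226 0-68 50-55 36 7 2 10 12 49 66 3 0 43-30 32-16 33-12 21-4 45 0 82 18 24 2z"/>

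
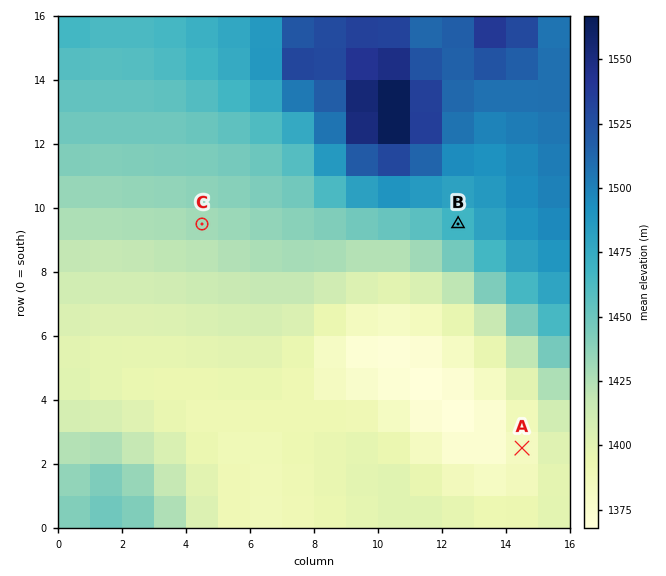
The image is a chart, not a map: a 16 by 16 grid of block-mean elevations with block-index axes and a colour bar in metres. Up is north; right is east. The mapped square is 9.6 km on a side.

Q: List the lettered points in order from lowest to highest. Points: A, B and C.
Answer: A C B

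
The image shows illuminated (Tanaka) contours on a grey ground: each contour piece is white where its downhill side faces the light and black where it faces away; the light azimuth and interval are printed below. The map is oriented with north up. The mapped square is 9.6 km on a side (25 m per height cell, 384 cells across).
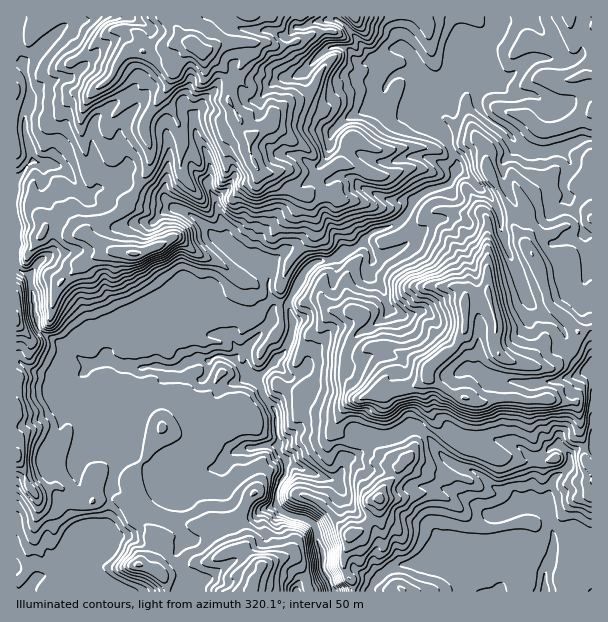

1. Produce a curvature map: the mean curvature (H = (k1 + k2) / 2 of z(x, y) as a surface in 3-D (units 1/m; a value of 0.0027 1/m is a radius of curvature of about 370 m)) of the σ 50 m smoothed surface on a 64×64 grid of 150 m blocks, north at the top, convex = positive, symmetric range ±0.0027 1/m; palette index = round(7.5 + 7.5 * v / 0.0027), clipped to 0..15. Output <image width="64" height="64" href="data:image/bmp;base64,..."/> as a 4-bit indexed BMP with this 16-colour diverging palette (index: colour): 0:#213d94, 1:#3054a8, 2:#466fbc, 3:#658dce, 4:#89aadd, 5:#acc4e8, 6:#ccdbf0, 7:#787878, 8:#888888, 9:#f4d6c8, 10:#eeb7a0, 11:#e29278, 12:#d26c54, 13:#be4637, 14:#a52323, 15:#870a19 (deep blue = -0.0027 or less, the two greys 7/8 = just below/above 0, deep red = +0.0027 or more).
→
<image width="64" height="64" href="data:image/bmp;base64,Qk12CAAAAAAAAHYAAAAoAAAAQAAAAEAAAAABAAQAAAAAAAAIAAATCwAAEwsAABAAAAAAAAAAlD0hAKhUMAC8b0YAzo1lAN2qiQDoxKwA8NvMAHh4eACIiIgAyNb0AKC37gB4kuIAVGzSADdGvgAjI6UAGQqHAKSamHd3ZCECp2l5t5vImSL+UD1Dru3MyohndXmaJpiHx0eJh3ZVZmv4ZkJKacl3hecF/3MZuGZ3dnmIeIo5qIdoZ1eYiK7/77dYhzWZvqVawgrzdUE1Vmd3iHh4iUWoh2l5ZniHWN+ohGvOxSXP652zCvTDtjRGd3iHeHeJgpiHWZd2d3ZDi3ZlZ1ffuVWJvZAH+KW6WmZ3d3d3d3ijmHdapZV3d1RzeodlVWitgmevkFbrqIh8dnd3d3d3eJSId0uktVd3ZCWqiGZ1RUiol9+waf/HmLt2Z2Z4iHd4lIdnO7SWREVFvKh3i8qIiFtahwB8q6eopkVWZ5mJmpuUllcn15qGVUfIZ3h3ipmqFmAABsxkKLdFVGZ7pVZnmXSnSSf4Z5zqeoeYdmZ4ZX1QAKmO9UGr6GlVaMtUZmZmZIuKG/hIZsh4aoZ3d3d2bP8H//2VJN/7u7q8lFeqhlZ0as4/xpt1plapd3d3d3dp/zD+p5UnpukjV2VWnHREdoOXbE1El1e5V6h3d3d4d2acgHthElqVi5VoiZvmGXZksmqLqjWGZ5p2mHd3d3dnh3rkQgOpOWNHyoaJgwGNuYWVEWz2JYdneIZ4h3d4iHWprZMHmtg1eqquqIMFeru8uc/wr/c1iGd3d3eYZ3iIlTNLcXeptiRXma3XMYzLu6g2N6B72FVpd4d3d4l3iIiIcjEhi5m3nJhUWOYJyoh2Q1xzCpe7llmHh3d2eqmIiIiZzmRniL2HZUM1gWt1RFVmilkJ9HeaaJd3d4d6yXd3iIisFOVnnFNEZ0IFxjVnVWWIZUP06GZnh3iHd3mnd3eImbwTynd6g0m6YkmBR5l0RXdlZPD4lVd3d4h3d4d3d3iayAWqd3nLdc1jOkV7zsd4u7uq8NVEZ3h3iHd3d3iYeaugZpplZr/93Jh7Os/83u/t/8jyxkV3eHeIh3eJmYlmm3Drq3VFlpyr3bmOqaZWiGSKl8X5ZXdoiImZqYiHF7ZBJvsodXm0Wbd2n8ZGhkMxIQAjd7RFeIaKp3RXVGzD74RSc4ZWabVmrHN/k0VlVXis3rYgC4VohVRUVlNoIlCmNdwE7EVZp1Z2ZZz7ZGV6/tyoypE+lndYpnqqqaqHVgVTz0B8ZWqpplaJhq/WZJ+neHWJw074NHiHd4iIiJm73HVMxwyVOKbOy4dlabqSrUVnqGazj2BGZ3iHeIh4iHdkizTcCto2t0apZlZ0j7KuY2WqZeb4D7VWZ3h3iIh3iIiJpG4Gm3JJcGd2e3JesX+XRpg6yfMP1mVmZ3d4h3iIiHeZPQMnyJrKIzFXNG2TnoVIVM1H8Q73ZXZlZniHeIiHeIhKDmjazsygN1BXjpS8ZVRdtkfwC/ZViWVlZ4h3iIiIeEkNvKSJiWS4pVWNltpVRapGZ/A5+EWmaHZVd3d3ZniYbxGdg6dmJM3OzKyn+WVGuVh3wKrdiLSZZ2VWZnVHu7ZPcG2kx0NJvd7c2pT3ZEfXWXcAfpq7k4mGdEQ0U2zJeC3BC/a5VYh4Z2eGhPhiWuZadj4FaruoiKt1dBab22VVKfgAFI6CV2ZVWHlJ+EF9xWqGLzA0V4vO//qlLvyFNVZjrGWAB9N0VVR4eVj4BL90ioYN10hVi7qpz/qtZERnaLU2u9gjJslUVnfFd/cJ+0R5hh36a8y4ZWc4z/hCRXiX1mSLoosUrMdVa3ZX8wu4aXRVB6tnm4ZERRKbyTODWWaKl2xUl3EAW4VoaibhbXl5zWc7qliImrljQnhgCkSHhle5iyp2d5gTq1RVWvCJaFSKTGyXiZZVa9u3MAKtCrSnU4inPZiu/8J7y6ivwLeKdGV6bHeHlViI2nYTafcPt6hVi9qc7+tBQxi4Qoskxrh2Y3gsd4llZ2aLdRmv8GG6+omJuYyFECmGQCU70A1ql4lmdz52qTmXZVq4CN8g5WvqhkVXOJI53Jh2ZC1B3UyHike5GreVW3iIWPoI9WCPBt7ty4ilRt/u7Kz7MVr3bHiKg4miISR7d5hE3BbU8Iw76Wq3M3/bpSFbylNBfPRaZ3qzeeKIeHtnmFXNNcmQqXzIIiG+CJU1qVIibDR6yEZURWerwLp2bEiWVttFygO4epNknOkEp63d7u/4PIradDVkNFmRuWZ8OZV49zbVF7iK1pfKdiTvyGZmZkNZzqgyirqWI1W5hJ0ppHr1OdNJt5mcuoVEMI2nVVZUVXfrYhaaqruJVbmkjRbHSOY5s2q4ulfad3emA2ZmZ2eKd8YUm7l3iapxh5dvUmtjrFlUNUnJhOyId6uENHh2d4hoko7bqXVme6B4iU62JJQ+pRglvpIkysmma6h2aYZ3d1mEunZ3RmVqsmd7m/yEWEfnF5FNaLN4uapWeIhol3d3aJV2VVRnh1ijlVdIz+hVY5xy+RtplTRXj2WGZ2aod3d3d2Vpu6qql3WphCZm62RGv6CrSYhoYiA/ozZ5lVZ2dnd3dmR7y6q6RojPsUe9Q1mokbqGe3RHdgf5dlebqFe3eHd2ljeGRHlVZ3q8RI26yXaG63RXuWmIYJ+icleVSbZod3erY0VnV2tVZ1nEWcqXqY7suZnK3LyWABhJRERqtliIiIq6qHl4a4VXVaxVWoZ6voWZvMyzf/x9832HVnunR3dmeKlmemlal1VXfP/cMVqGZ3QxACgAbf8k+WRGe6hkV2Zol1Z7aWeZhlQTMgJ7t1VmVXq5y0cgAA/ZiJmah2i8V1ZVeJto"/>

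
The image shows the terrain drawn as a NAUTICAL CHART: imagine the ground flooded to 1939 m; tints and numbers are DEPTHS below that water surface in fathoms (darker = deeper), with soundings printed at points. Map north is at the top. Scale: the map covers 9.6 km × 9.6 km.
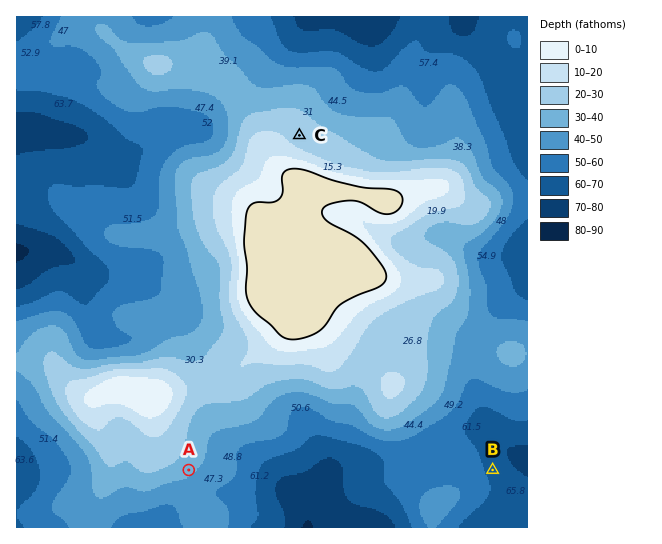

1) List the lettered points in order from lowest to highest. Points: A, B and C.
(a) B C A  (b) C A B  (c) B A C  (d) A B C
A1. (c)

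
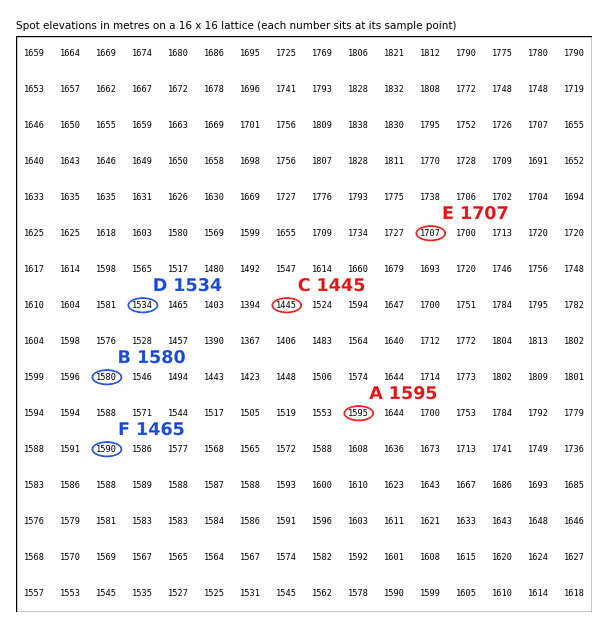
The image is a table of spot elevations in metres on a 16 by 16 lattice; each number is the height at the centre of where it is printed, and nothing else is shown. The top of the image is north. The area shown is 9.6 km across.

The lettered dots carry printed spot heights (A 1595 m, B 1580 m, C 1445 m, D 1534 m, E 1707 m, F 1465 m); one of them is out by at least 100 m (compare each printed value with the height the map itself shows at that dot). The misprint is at F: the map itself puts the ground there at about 1590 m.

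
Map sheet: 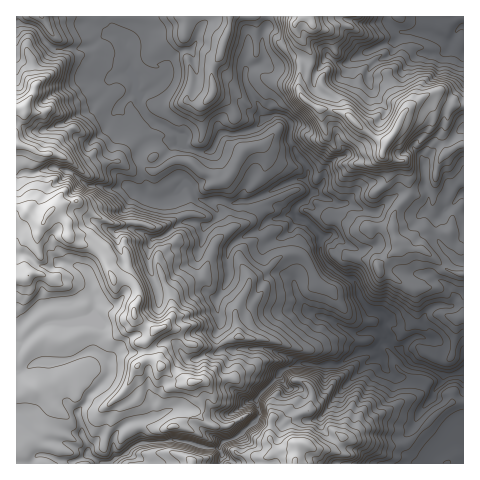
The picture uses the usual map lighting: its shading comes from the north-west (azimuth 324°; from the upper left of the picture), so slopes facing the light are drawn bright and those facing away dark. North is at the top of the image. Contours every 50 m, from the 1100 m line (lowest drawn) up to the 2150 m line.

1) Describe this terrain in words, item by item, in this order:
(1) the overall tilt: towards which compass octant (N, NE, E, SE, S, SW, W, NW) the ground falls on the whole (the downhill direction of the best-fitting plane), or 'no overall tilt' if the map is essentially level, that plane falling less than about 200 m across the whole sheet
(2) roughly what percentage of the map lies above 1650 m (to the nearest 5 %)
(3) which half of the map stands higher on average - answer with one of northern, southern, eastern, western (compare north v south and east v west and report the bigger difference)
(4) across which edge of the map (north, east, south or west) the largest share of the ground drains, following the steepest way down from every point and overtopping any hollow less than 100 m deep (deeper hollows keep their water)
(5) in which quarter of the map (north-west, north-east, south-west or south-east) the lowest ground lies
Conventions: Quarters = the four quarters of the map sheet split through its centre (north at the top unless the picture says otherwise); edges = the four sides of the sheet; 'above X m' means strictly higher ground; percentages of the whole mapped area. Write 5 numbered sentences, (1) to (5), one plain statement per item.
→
(1) Overall the map slopes down towards the east.
(2) Ground above 1650 m makes up about 40 % of the sheet.
(3) Taken as a whole, the western half is higher than the eastern.
(4) Most of the ground drains across the eastern edge.
(5) The lowest point lies in the south-east quarter of the map.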